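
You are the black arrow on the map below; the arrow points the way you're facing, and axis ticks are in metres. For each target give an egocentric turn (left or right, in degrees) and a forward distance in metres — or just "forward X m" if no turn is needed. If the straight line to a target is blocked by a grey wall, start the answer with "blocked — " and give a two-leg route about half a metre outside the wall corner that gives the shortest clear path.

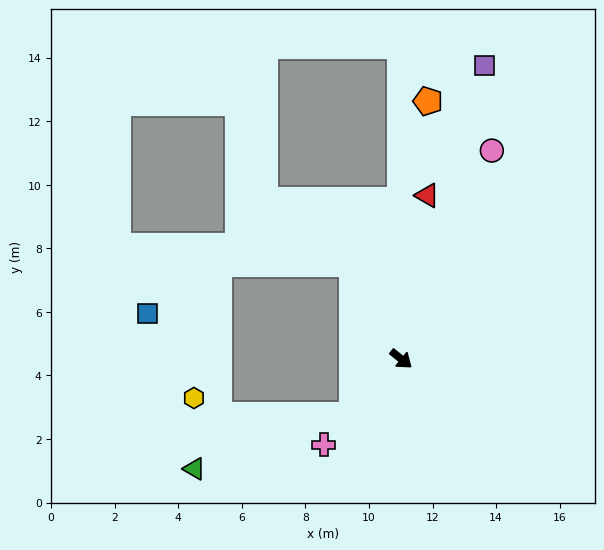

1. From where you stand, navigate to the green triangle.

blocked — turn right 92°, forward 2.4 m, then turn right 30°, forward 5.2 m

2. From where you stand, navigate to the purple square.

turn left 113°, forward 9.6 m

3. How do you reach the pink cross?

turn right 93°, forward 3.6 m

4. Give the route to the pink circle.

turn left 105°, forward 7.2 m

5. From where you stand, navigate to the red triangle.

turn left 120°, forward 5.2 m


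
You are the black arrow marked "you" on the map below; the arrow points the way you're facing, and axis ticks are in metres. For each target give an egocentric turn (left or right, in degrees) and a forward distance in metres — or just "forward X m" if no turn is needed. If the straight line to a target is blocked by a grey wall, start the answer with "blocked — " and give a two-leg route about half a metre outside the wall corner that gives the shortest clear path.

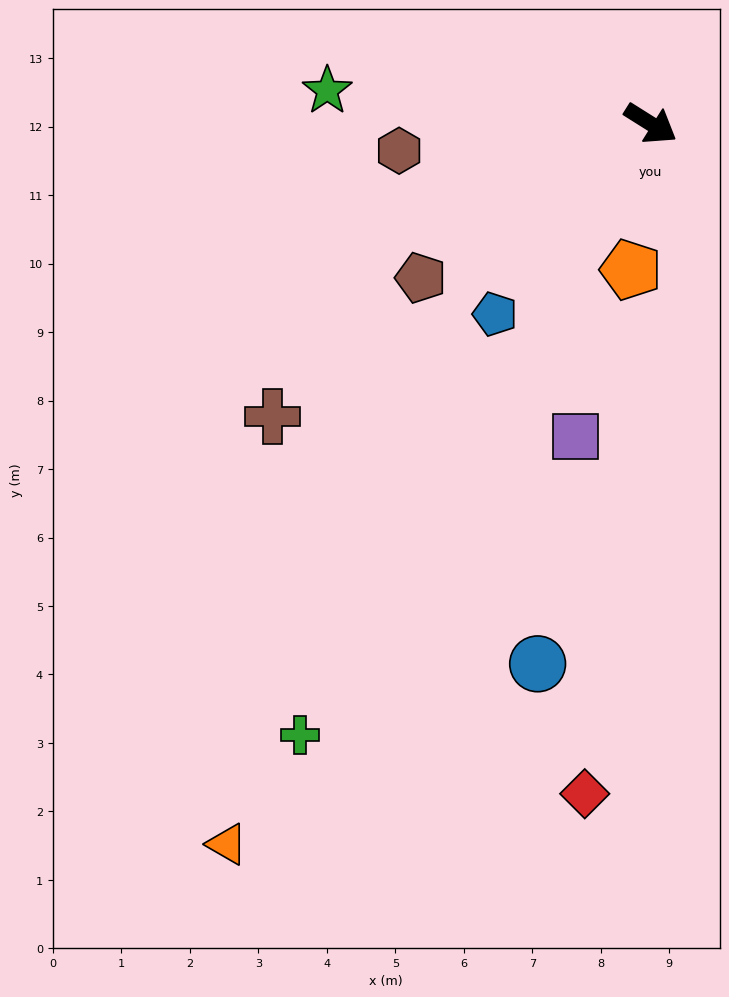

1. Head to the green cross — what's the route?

turn right 88°, forward 10.3 m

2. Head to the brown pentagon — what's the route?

turn right 114°, forward 4.0 m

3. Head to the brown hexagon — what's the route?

turn right 142°, forward 3.7 m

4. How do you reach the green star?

turn right 154°, forward 4.7 m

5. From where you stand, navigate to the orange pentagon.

turn right 66°, forward 2.2 m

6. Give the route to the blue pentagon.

turn right 97°, forward 3.6 m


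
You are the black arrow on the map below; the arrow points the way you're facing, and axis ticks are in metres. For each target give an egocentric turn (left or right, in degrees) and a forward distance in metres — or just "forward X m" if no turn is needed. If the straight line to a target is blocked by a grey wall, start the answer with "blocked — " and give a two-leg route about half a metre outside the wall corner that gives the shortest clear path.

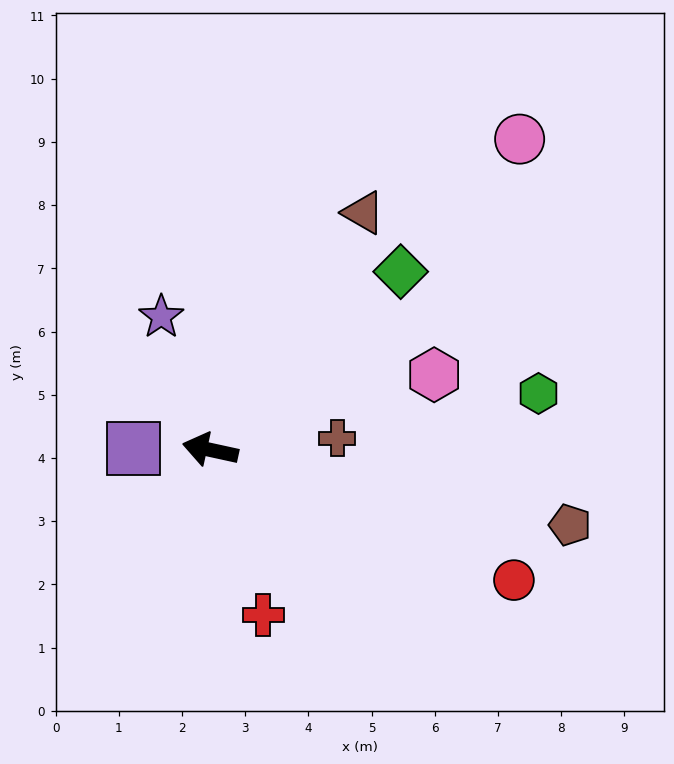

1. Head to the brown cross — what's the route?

turn right 163°, forward 2.0 m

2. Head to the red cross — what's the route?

turn left 120°, forward 2.7 m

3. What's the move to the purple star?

turn right 57°, forward 2.2 m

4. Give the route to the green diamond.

turn right 125°, forward 4.1 m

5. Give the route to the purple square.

turn left 11°, forward 1.2 m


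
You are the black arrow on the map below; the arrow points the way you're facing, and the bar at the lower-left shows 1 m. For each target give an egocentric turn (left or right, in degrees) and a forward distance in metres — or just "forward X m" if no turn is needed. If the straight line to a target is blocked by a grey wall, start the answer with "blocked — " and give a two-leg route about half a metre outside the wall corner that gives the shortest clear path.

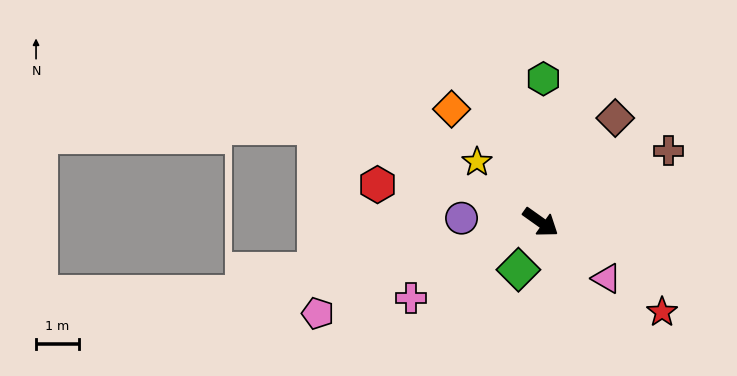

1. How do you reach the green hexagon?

turn left 124°, forward 3.3 m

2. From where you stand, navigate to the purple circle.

turn right 148°, forward 1.8 m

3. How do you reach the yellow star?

turn left 172°, forward 2.0 m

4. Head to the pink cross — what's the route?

turn right 114°, forward 3.5 m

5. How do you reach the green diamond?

turn right 80°, forward 1.2 m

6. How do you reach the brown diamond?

turn left 90°, forward 3.0 m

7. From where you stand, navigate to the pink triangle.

turn right 5°, forward 2.0 m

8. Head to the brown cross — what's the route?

turn left 65°, forward 3.4 m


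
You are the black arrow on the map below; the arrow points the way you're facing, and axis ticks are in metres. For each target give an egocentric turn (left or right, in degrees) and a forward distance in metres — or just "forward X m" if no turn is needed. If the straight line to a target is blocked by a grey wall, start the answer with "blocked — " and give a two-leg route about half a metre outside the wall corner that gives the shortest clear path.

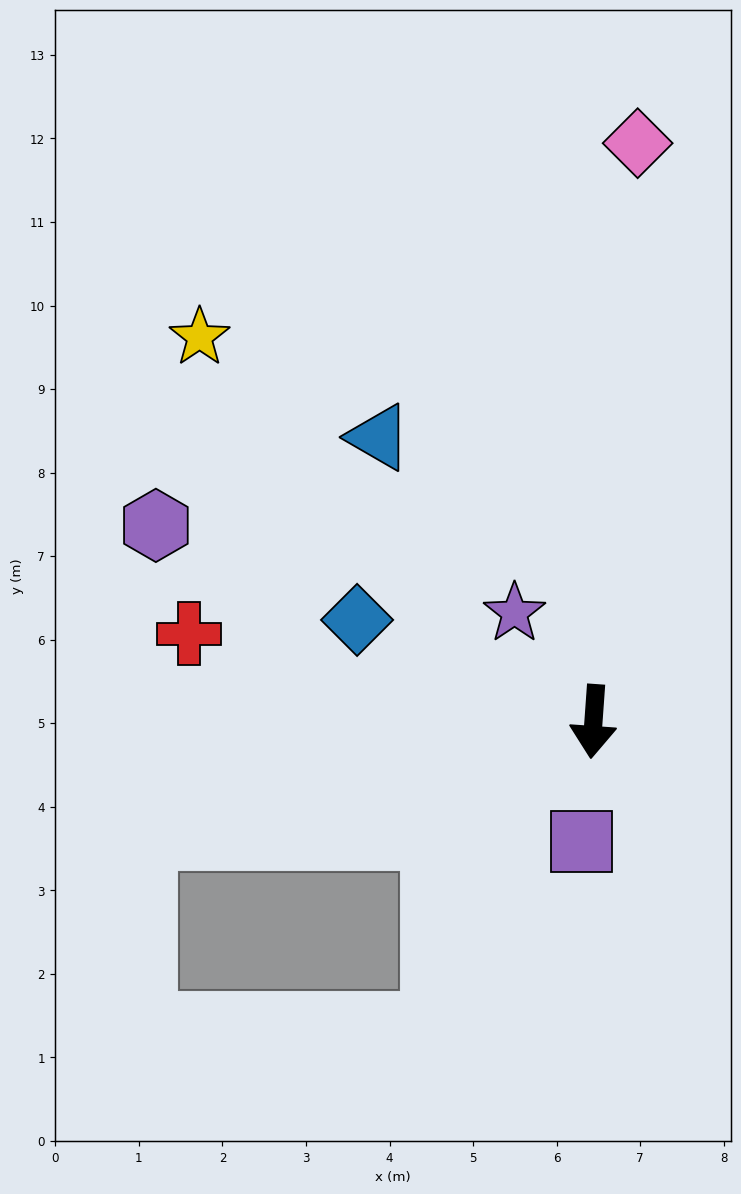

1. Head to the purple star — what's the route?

turn right 140°, forward 1.6 m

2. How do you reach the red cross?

turn right 98°, forward 5.0 m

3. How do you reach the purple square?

forward 1.4 m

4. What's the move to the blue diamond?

turn right 109°, forward 3.1 m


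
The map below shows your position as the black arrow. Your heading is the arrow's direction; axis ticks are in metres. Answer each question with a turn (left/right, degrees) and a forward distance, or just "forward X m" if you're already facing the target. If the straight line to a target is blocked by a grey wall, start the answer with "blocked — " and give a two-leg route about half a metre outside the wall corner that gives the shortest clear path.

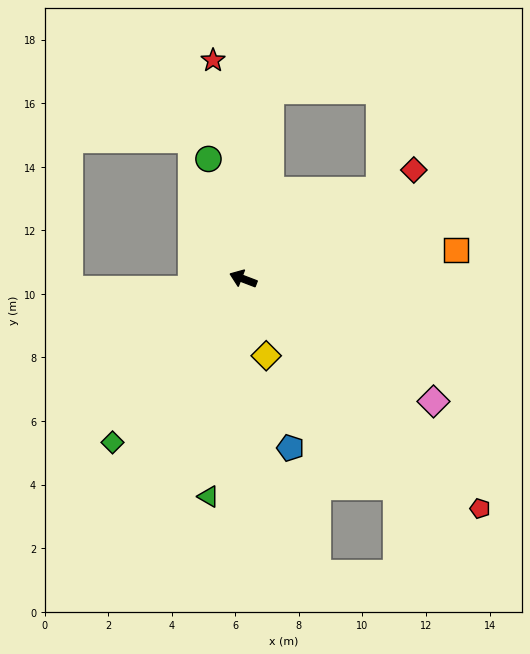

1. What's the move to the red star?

turn right 61°, forward 6.9 m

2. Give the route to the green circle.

turn right 53°, forward 3.9 m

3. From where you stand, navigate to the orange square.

turn right 151°, forward 6.8 m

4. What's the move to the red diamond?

turn right 127°, forward 6.4 m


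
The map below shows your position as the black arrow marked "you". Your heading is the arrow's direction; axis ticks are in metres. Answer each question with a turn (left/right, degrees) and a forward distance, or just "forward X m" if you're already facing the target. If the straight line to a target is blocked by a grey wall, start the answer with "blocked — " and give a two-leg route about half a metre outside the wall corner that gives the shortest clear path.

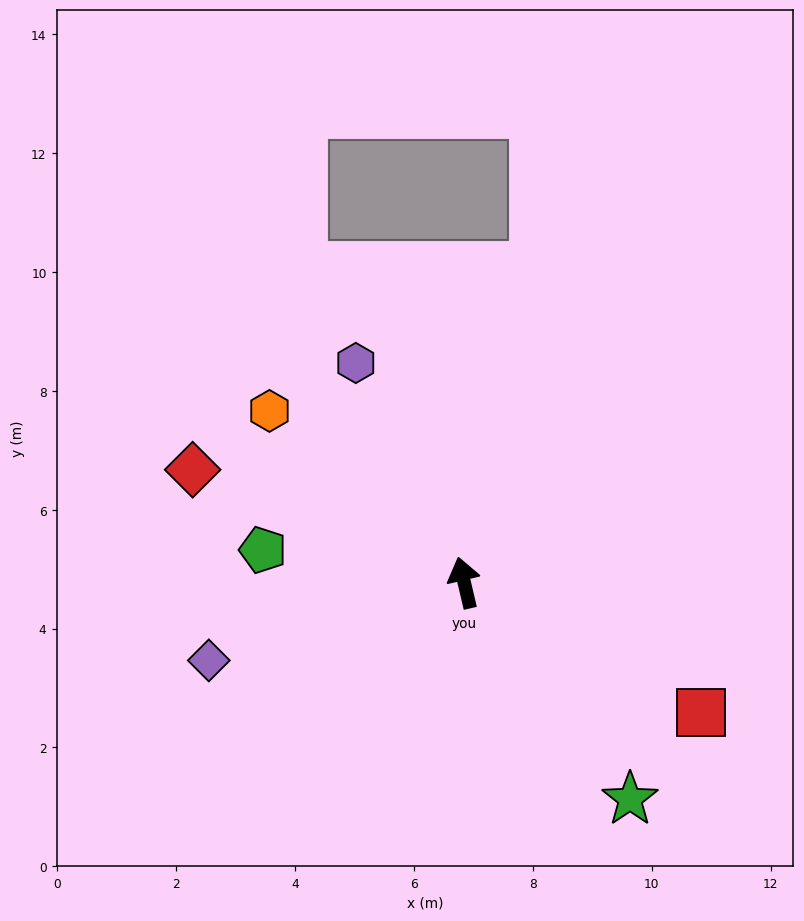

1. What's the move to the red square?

turn right 132°, forward 4.5 m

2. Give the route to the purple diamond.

turn left 94°, forward 4.5 m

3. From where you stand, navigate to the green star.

turn right 156°, forward 4.6 m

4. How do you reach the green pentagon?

turn left 68°, forward 3.4 m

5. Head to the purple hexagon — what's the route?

turn left 13°, forward 4.1 m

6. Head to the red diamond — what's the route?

turn left 54°, forward 4.9 m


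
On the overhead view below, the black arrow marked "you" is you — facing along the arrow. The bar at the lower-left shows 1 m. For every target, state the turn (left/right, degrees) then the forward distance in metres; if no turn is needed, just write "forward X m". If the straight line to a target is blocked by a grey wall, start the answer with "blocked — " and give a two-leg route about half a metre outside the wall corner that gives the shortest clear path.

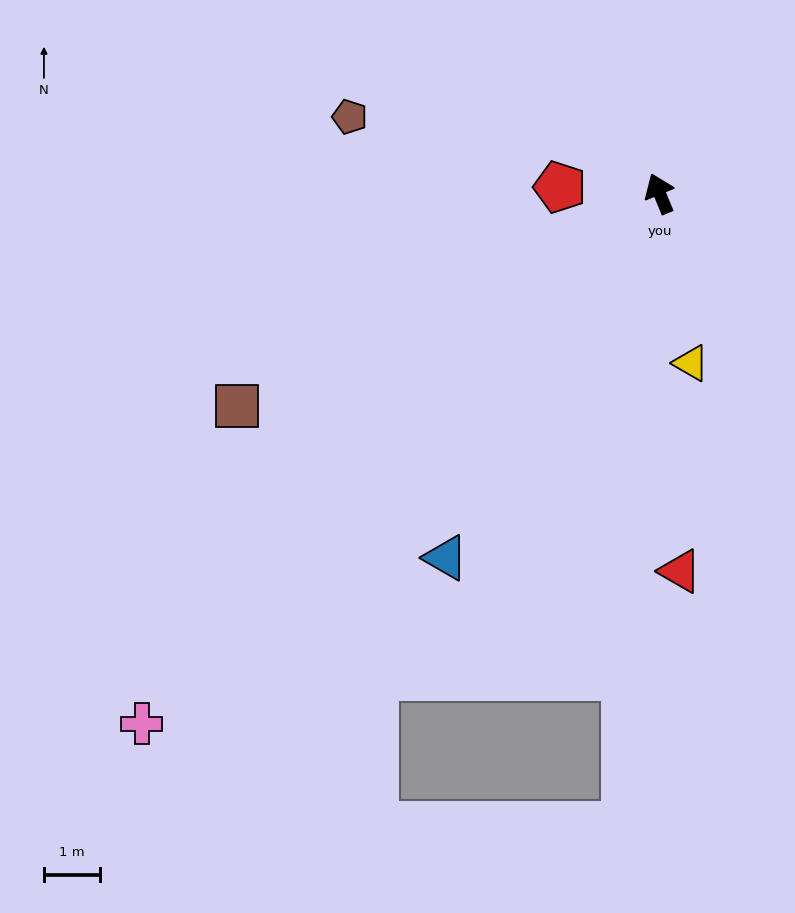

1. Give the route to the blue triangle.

turn left 127°, forward 7.6 m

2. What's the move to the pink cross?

turn left 113°, forward 13.3 m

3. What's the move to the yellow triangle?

turn left 168°, forward 3.1 m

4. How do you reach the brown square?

turn left 94°, forward 8.5 m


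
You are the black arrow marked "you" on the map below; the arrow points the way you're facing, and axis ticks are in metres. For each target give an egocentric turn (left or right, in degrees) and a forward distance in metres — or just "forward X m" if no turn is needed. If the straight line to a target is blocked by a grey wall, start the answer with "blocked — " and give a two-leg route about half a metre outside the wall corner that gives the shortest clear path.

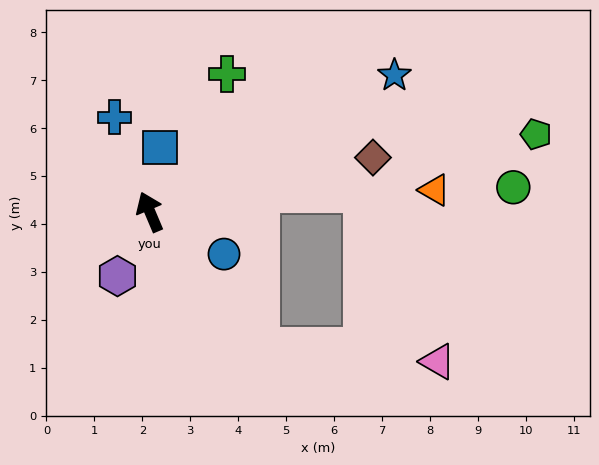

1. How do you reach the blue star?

turn right 84°, forward 5.8 m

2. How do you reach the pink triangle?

blocked — turn right 164°, forward 3.7 m, then turn left 47°, forward 3.7 m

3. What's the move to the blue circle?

turn right 143°, forward 1.8 m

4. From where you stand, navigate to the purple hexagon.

turn left 130°, forward 1.5 m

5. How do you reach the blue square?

turn right 32°, forward 1.4 m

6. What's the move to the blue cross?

turn right 2°, forward 2.1 m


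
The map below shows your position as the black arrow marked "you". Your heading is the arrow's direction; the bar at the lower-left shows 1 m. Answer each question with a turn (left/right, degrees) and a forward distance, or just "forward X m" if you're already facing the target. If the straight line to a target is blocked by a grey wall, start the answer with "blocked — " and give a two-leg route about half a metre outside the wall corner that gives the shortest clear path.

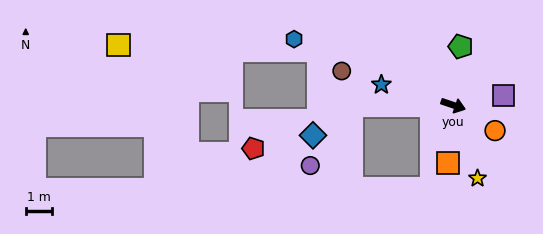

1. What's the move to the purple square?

turn left 30°, forward 1.9 m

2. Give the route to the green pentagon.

turn left 101°, forward 2.2 m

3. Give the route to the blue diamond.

blocked — turn right 161°, forward 3.8 m, then turn left 37°, forward 1.9 m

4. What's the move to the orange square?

turn right 77°, forward 2.2 m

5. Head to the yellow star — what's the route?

turn right 53°, forward 2.9 m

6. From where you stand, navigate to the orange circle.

turn right 13°, forward 1.9 m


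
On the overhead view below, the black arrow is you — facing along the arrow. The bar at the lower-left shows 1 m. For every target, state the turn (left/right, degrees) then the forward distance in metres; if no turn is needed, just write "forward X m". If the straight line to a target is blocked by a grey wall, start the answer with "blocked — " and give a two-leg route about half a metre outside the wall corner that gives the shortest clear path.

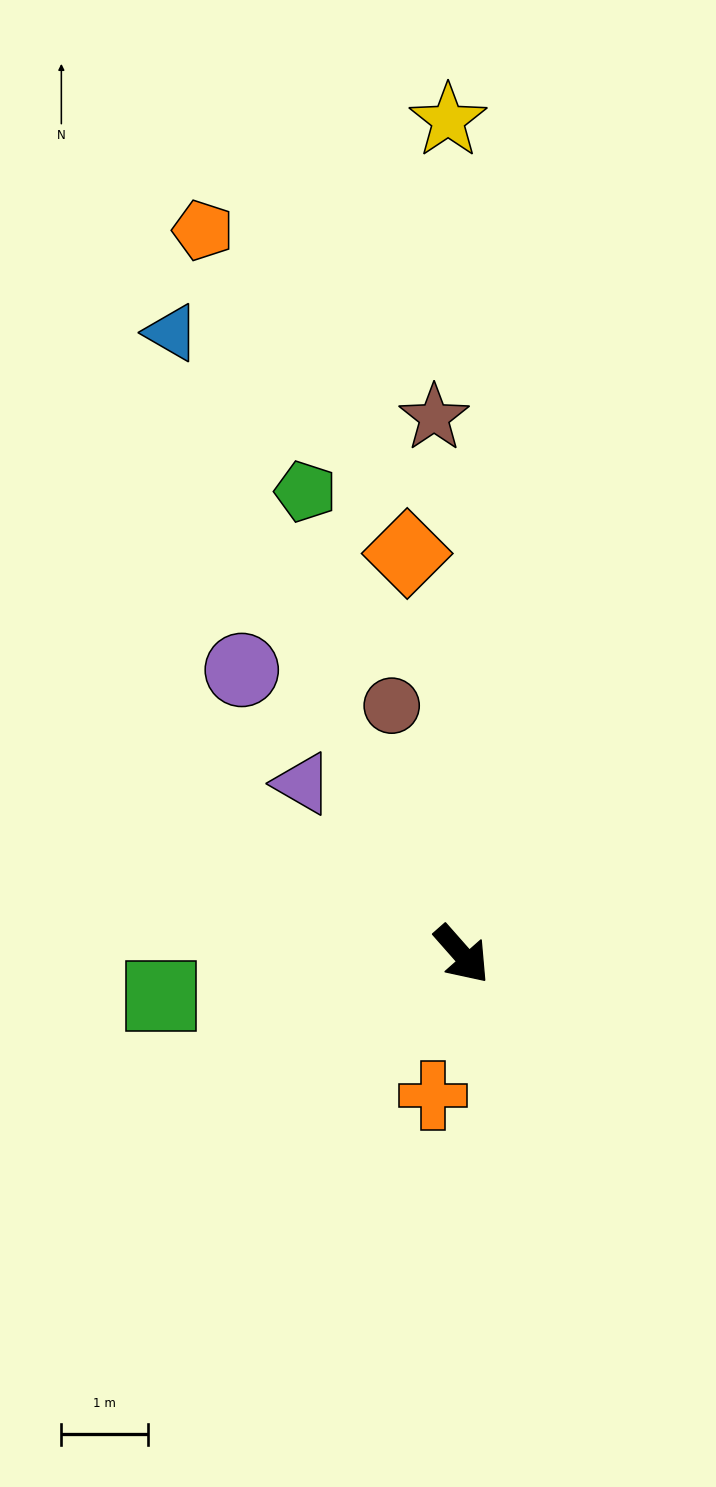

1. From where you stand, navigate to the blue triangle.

turn left 164°, forward 7.9 m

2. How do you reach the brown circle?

turn left 154°, forward 3.0 m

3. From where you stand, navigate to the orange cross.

turn right 53°, forward 1.7 m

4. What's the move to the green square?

turn right 124°, forward 3.5 m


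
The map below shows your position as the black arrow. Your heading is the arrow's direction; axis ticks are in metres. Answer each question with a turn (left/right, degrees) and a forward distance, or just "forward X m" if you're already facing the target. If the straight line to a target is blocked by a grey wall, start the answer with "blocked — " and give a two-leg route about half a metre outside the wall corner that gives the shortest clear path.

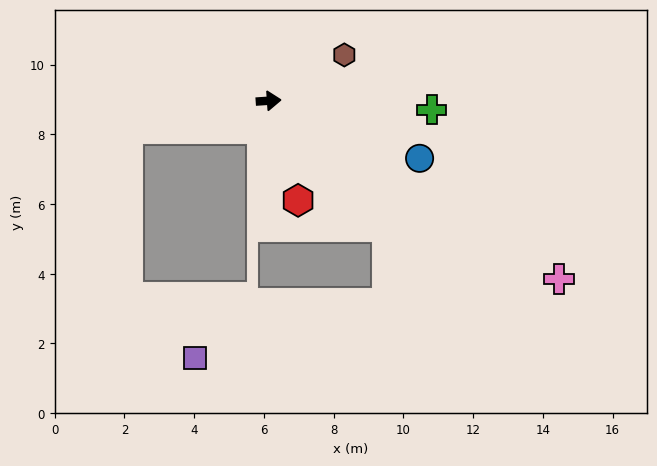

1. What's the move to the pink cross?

turn right 35°, forward 9.8 m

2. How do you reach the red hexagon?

turn right 77°, forward 3.0 m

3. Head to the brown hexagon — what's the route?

turn left 27°, forward 2.5 m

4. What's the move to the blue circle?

turn right 25°, forward 4.6 m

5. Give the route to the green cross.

turn right 7°, forward 4.7 m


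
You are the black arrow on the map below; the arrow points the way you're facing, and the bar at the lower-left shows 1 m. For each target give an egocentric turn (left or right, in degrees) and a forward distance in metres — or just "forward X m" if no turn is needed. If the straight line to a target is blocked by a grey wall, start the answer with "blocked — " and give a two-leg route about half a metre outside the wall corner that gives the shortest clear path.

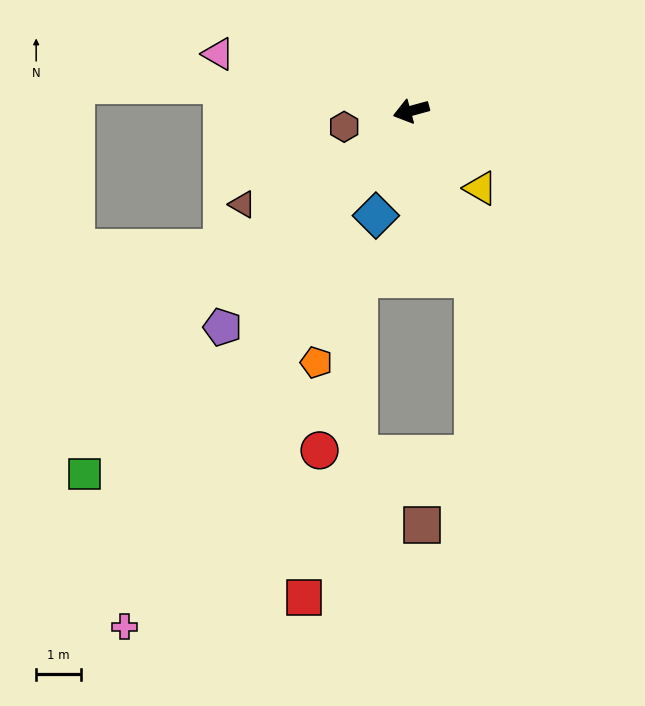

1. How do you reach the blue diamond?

turn left 56°, forward 2.5 m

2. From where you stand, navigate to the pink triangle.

turn right 32°, forward 4.5 m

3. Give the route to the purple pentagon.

turn left 34°, forward 6.4 m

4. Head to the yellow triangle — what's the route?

turn left 117°, forward 2.3 m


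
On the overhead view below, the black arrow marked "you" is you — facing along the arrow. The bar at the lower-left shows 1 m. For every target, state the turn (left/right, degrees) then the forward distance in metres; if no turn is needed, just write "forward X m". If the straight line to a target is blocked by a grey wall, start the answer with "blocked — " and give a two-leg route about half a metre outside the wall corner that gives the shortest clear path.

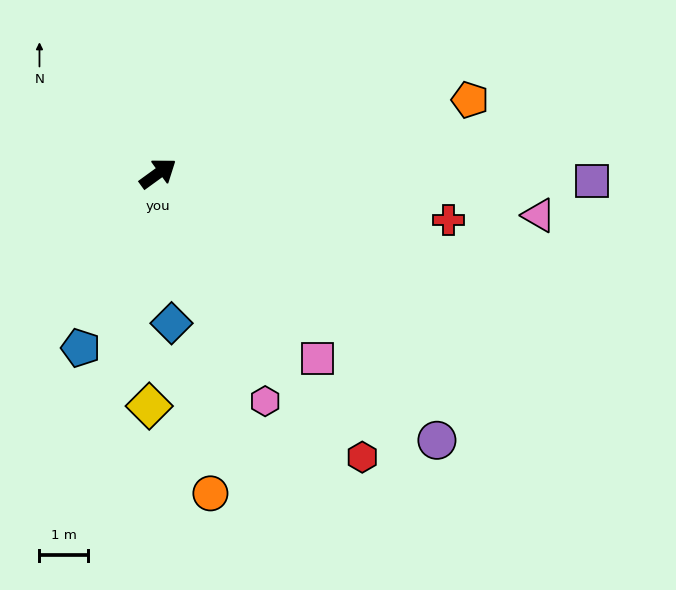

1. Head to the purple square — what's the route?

turn right 37°, forward 9.0 m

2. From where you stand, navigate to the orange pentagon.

turn right 23°, forward 6.7 m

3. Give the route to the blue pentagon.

turn right 150°, forward 4.0 m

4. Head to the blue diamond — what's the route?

turn right 121°, forward 3.1 m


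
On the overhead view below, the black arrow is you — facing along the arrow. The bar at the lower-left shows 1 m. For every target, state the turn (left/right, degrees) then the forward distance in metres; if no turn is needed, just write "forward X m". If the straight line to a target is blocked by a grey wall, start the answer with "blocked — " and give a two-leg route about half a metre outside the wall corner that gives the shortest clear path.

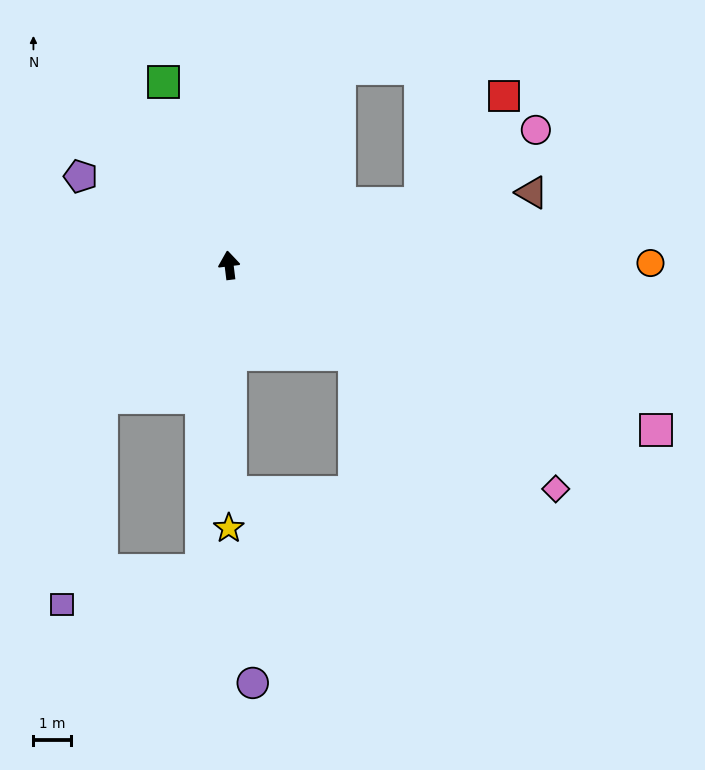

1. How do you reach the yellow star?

turn left 173°, forward 7.0 m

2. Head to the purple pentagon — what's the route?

turn left 52°, forward 4.6 m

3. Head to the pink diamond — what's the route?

turn right 131°, forward 10.5 m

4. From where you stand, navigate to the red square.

blocked — turn right 79°, forward 5.3 m, then turn left 34°, forward 3.6 m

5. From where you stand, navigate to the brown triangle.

turn right 84°, forward 8.3 m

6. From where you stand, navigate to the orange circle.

turn right 97°, forward 11.2 m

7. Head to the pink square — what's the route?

turn right 118°, forward 12.2 m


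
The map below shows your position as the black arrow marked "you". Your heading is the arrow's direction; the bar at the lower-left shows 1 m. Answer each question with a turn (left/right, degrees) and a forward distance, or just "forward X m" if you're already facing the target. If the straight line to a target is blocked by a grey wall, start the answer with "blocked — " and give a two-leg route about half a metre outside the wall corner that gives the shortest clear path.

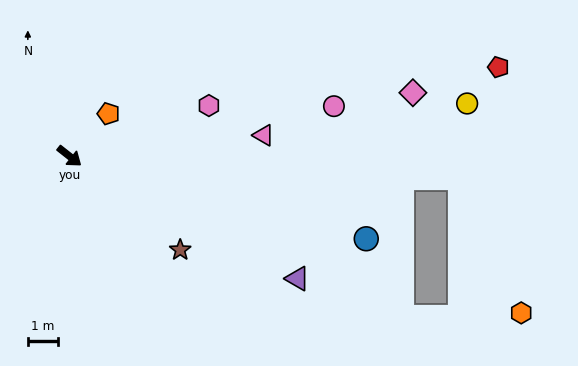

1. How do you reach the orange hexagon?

blocked — turn left 35°, forward 13.0 m, then turn right 62°, forward 4.9 m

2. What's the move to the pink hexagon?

turn left 58°, forward 4.9 m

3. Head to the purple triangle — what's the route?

turn left 10°, forward 8.6 m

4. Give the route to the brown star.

turn right 2°, forward 4.8 m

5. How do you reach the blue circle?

turn left 23°, forward 10.2 m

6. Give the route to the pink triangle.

turn left 44°, forward 6.5 m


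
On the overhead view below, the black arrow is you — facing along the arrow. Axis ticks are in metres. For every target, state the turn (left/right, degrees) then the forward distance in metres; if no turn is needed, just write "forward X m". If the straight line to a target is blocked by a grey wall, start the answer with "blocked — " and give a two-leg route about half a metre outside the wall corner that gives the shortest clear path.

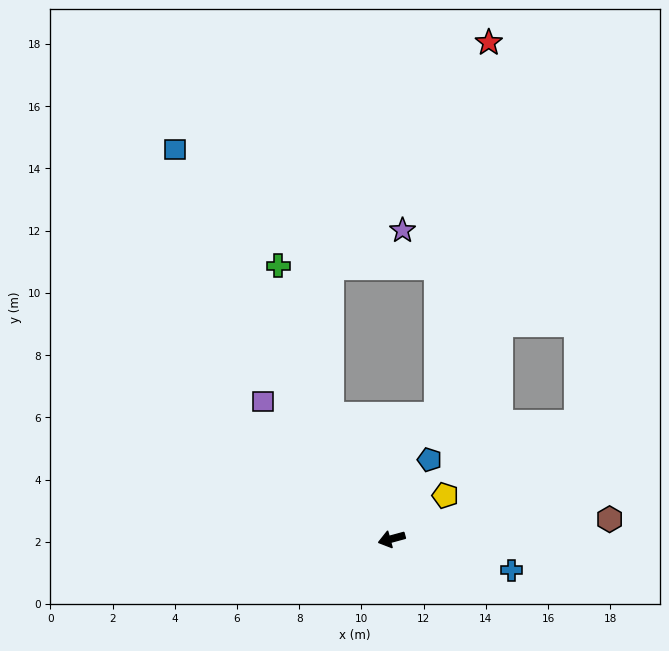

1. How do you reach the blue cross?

turn left 150°, forward 4.0 m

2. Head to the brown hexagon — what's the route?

turn left 170°, forward 7.0 m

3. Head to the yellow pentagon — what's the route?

turn right 156°, forward 2.2 m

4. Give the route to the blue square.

turn right 76°, forward 14.3 m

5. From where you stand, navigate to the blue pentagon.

turn right 131°, forward 2.8 m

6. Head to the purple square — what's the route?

turn right 62°, forward 6.1 m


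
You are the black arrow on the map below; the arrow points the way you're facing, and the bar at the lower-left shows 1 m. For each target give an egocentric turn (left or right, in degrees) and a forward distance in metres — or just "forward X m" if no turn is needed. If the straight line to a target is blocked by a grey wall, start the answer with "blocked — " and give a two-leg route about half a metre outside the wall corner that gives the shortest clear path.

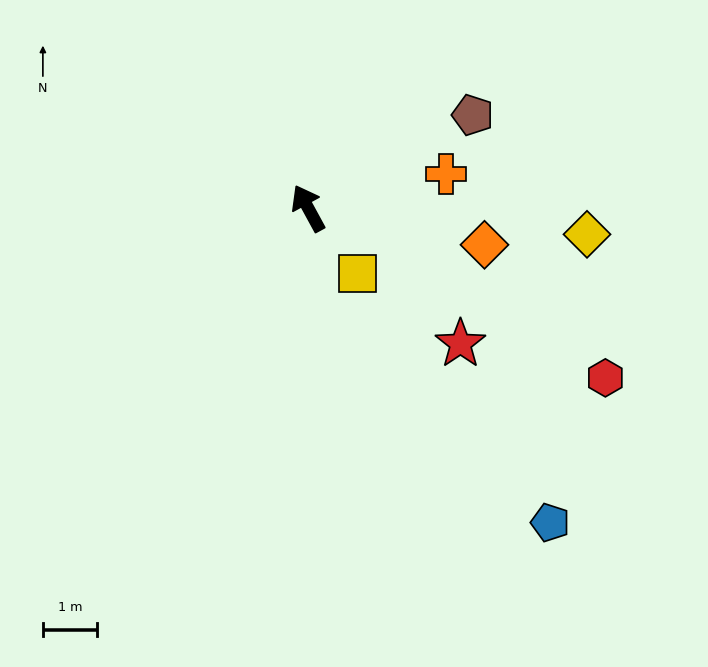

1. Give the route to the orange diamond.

turn right 130°, forward 3.3 m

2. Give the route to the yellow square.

turn right 172°, forward 1.5 m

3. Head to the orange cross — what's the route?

turn right 105°, forward 2.6 m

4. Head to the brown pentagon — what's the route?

turn right 89°, forward 3.5 m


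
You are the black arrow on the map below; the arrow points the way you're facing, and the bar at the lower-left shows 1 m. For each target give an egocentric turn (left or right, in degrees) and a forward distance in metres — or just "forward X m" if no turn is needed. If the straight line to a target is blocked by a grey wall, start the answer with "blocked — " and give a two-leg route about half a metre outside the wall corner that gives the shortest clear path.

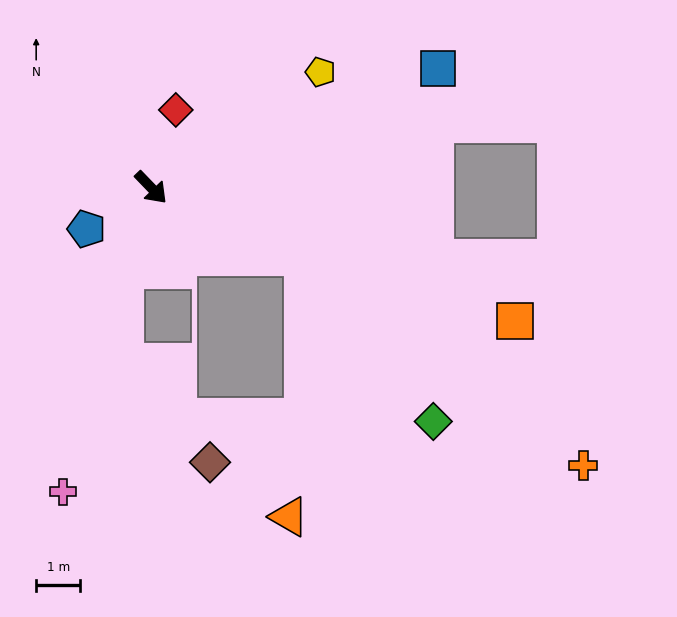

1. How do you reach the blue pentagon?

turn right 101°, forward 1.7 m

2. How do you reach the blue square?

turn left 69°, forward 7.0 m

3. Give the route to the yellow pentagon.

turn left 80°, forward 4.6 m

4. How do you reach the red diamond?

turn left 118°, forward 1.8 m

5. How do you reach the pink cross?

turn right 60°, forward 7.2 m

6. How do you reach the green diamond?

blocked — turn left 21°, forward 3.8 m, then turn right 26°, forward 4.7 m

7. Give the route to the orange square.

turn left 26°, forward 8.8 m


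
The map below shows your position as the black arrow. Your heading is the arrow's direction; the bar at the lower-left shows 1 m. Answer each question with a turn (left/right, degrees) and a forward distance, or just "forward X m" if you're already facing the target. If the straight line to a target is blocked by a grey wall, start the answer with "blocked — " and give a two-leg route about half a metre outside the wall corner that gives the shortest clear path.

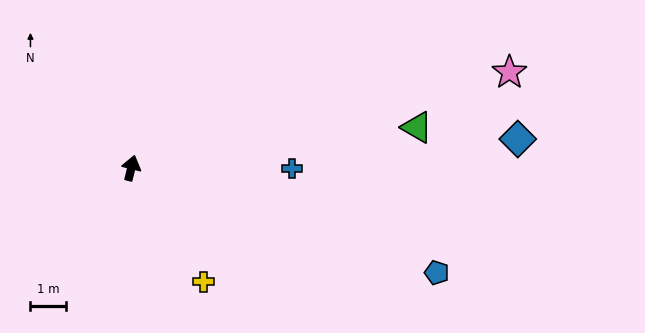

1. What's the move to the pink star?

turn right 62°, forward 11.1 m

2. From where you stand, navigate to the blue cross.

turn right 76°, forward 4.6 m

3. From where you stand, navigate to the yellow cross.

turn right 134°, forward 3.8 m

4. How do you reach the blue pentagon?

turn right 95°, forward 9.2 m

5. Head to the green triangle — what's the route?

turn right 68°, forward 8.2 m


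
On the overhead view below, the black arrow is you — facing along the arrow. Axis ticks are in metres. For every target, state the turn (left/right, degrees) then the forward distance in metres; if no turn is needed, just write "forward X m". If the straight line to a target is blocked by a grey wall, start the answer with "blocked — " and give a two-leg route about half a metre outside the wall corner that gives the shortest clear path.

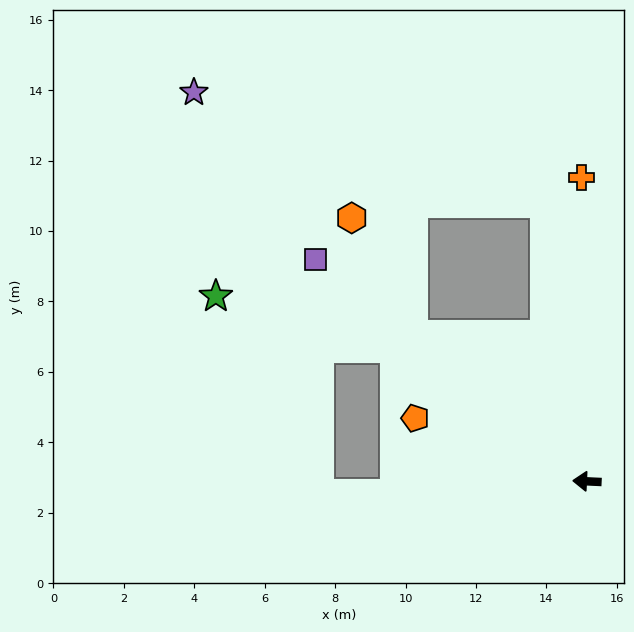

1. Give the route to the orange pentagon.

turn right 18°, forward 5.2 m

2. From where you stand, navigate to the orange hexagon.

blocked — turn right 37°, forward 6.5 m, then turn right 23°, forward 3.7 m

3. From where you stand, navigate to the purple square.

turn right 37°, forward 10.0 m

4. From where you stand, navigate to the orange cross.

turn right 86°, forward 8.6 m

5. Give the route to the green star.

blocked — turn right 32°, forward 6.7 m, then turn left 19°, forward 5.3 m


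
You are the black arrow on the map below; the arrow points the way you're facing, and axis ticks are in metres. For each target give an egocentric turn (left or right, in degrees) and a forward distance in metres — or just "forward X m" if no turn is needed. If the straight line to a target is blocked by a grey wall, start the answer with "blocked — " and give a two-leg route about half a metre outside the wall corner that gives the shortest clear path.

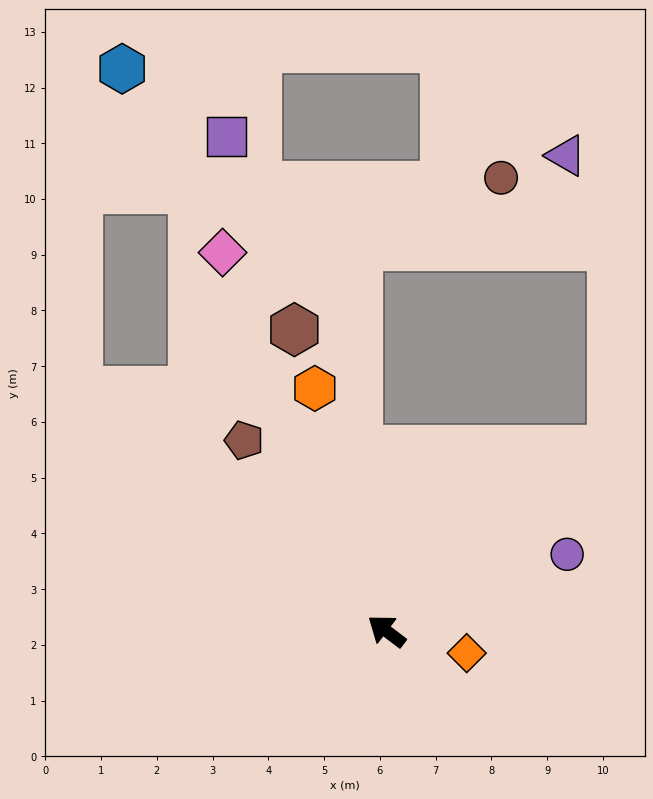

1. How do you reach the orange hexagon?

turn right 36°, forward 4.5 m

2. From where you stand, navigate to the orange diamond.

turn right 158°, forward 1.5 m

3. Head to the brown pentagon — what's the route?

turn right 16°, forward 4.3 m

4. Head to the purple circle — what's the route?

turn right 120°, forward 3.5 m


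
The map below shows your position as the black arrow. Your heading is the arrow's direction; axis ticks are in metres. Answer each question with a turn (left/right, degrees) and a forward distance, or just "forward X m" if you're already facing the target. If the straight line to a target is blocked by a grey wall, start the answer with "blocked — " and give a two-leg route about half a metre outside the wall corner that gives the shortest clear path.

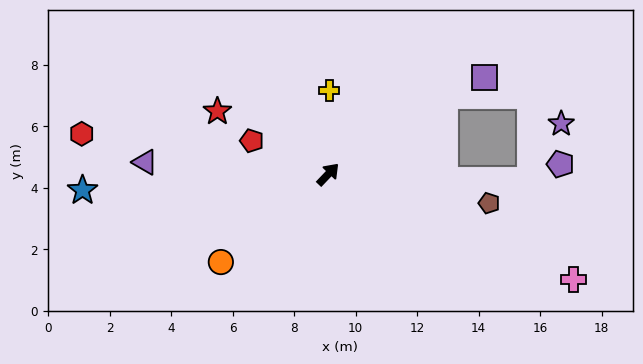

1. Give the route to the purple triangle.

turn left 130°, forward 6.0 m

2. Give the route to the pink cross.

turn right 70°, forward 8.7 m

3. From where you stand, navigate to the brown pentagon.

turn right 57°, forward 5.3 m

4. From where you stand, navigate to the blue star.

turn left 137°, forward 8.0 m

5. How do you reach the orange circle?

turn left 173°, forward 4.5 m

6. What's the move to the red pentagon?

turn left 110°, forward 2.7 m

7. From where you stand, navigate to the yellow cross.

turn left 43°, forward 2.7 m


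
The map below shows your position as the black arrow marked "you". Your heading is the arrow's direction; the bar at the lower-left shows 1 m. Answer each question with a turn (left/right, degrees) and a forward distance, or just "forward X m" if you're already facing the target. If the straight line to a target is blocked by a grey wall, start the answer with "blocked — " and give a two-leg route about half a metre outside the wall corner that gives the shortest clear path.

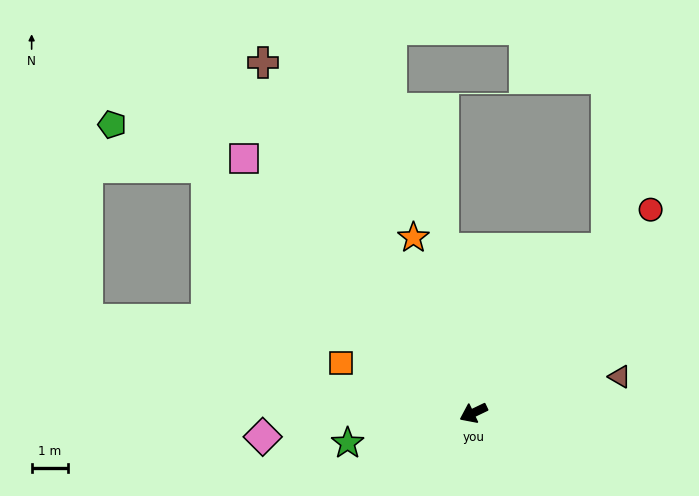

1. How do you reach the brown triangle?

turn left 168°, forward 4.1 m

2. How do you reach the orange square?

turn right 46°, forward 3.9 m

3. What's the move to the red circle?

turn right 157°, forward 7.3 m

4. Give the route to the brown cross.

turn right 85°, forward 11.1 m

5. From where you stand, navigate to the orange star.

turn right 97°, forward 5.0 m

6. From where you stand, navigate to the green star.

turn right 12°, forward 3.5 m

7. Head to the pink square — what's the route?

turn right 74°, forward 9.3 m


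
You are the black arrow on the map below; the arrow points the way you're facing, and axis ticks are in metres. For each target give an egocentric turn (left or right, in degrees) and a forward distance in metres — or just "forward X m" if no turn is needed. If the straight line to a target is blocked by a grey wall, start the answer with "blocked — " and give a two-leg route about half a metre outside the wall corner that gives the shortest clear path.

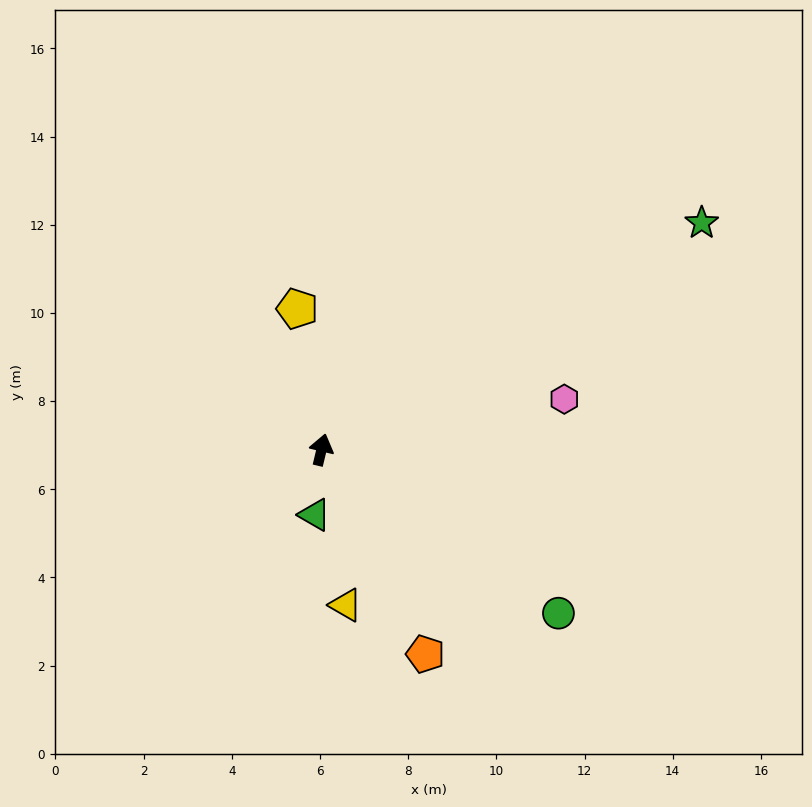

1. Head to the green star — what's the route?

turn right 46°, forward 10.0 m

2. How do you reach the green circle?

turn right 111°, forward 6.5 m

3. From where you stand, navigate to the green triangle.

turn right 173°, forward 1.5 m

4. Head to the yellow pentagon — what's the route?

turn left 23°, forward 3.2 m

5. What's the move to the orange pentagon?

turn right 140°, forward 5.2 m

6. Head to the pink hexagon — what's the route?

turn right 65°, forward 5.6 m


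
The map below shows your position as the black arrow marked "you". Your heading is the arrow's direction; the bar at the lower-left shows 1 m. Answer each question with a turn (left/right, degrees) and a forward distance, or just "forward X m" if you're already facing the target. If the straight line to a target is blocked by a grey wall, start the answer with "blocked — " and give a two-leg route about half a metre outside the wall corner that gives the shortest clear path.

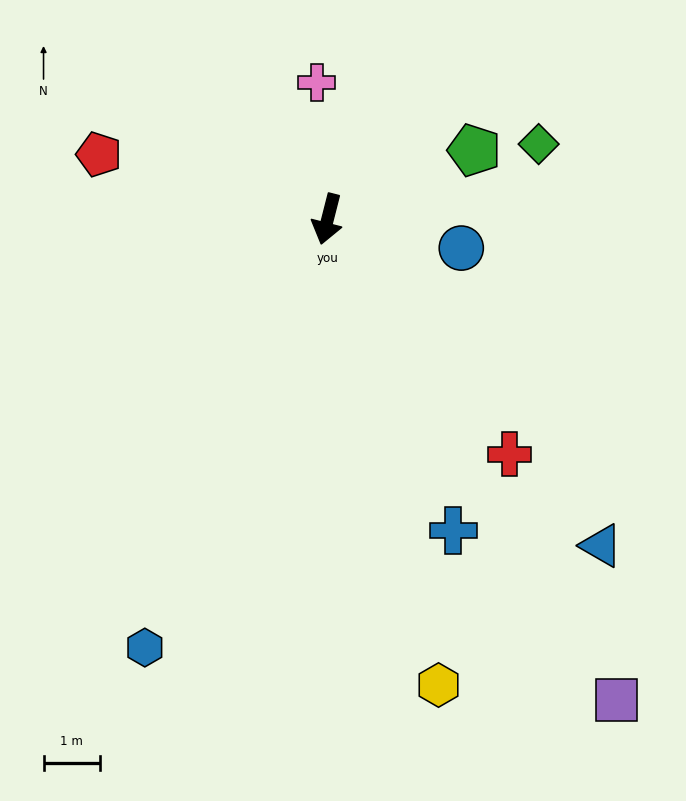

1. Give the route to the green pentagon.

turn left 129°, forward 2.9 m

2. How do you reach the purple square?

turn left 45°, forward 9.9 m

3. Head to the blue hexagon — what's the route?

turn right 9°, forward 8.2 m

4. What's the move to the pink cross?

turn right 161°, forward 2.4 m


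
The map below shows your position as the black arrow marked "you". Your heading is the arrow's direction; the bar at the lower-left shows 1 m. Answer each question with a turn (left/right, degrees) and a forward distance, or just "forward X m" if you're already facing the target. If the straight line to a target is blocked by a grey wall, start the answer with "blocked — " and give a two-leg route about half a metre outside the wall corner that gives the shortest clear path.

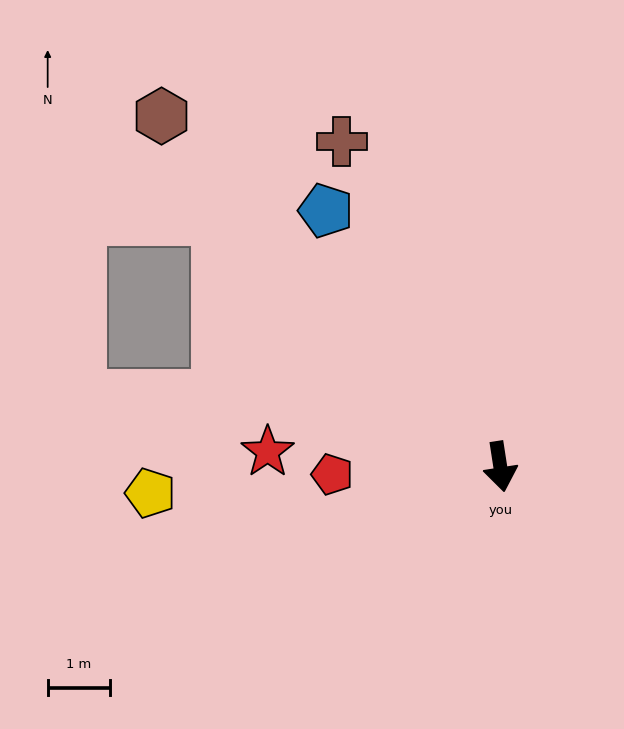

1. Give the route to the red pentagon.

turn right 96°, forward 2.7 m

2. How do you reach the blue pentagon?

turn right 155°, forward 5.0 m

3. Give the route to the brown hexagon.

turn right 145°, forward 7.9 m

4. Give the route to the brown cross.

turn right 163°, forward 5.8 m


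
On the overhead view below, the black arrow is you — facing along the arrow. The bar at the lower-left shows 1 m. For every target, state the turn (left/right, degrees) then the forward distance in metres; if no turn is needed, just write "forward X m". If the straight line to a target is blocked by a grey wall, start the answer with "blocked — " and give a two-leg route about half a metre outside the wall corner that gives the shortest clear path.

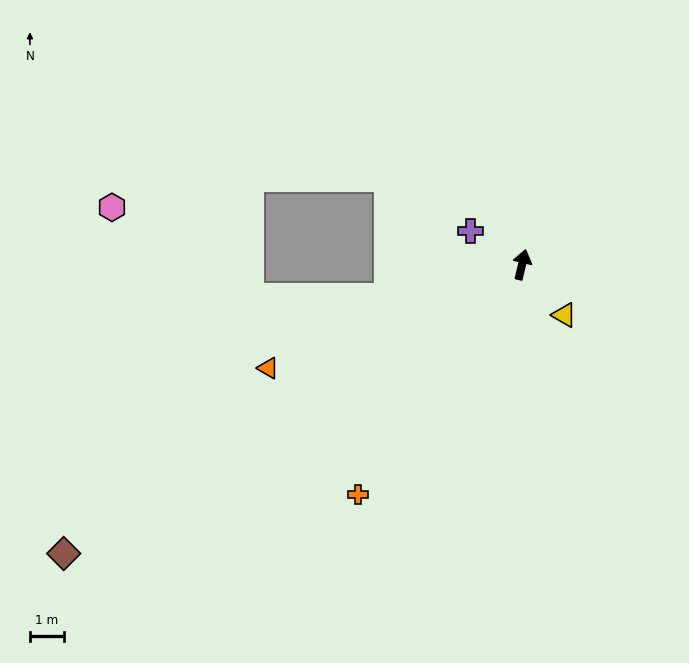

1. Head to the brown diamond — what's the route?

turn left 136°, forward 16.0 m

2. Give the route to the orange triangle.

turn left 126°, forward 8.1 m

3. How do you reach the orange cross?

turn left 158°, forward 8.3 m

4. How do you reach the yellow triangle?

turn right 127°, forward 1.9 m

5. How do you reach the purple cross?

turn left 70°, forward 1.8 m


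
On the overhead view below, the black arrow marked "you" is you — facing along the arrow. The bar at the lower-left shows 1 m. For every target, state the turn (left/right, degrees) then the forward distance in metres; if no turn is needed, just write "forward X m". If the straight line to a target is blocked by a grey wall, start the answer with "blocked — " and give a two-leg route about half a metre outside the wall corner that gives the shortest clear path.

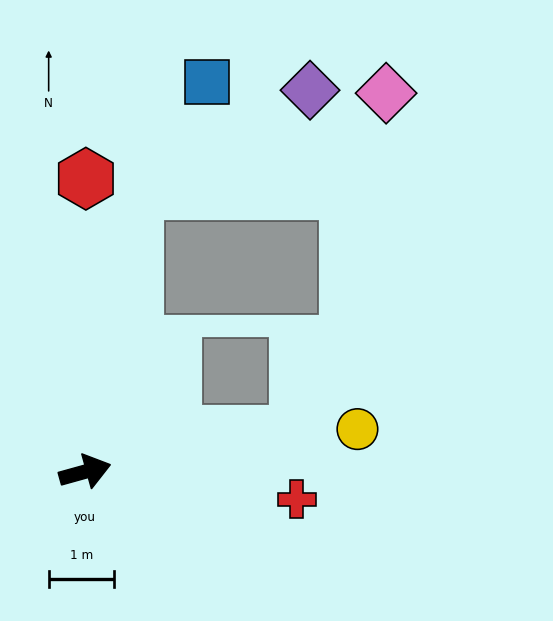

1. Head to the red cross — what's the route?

turn right 23°, forward 3.3 m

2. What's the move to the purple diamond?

blocked — turn left 64°, forward 4.4 m, then turn right 49°, forward 3.1 m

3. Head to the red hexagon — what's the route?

turn left 74°, forward 4.5 m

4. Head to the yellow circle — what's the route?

turn right 7°, forward 4.2 m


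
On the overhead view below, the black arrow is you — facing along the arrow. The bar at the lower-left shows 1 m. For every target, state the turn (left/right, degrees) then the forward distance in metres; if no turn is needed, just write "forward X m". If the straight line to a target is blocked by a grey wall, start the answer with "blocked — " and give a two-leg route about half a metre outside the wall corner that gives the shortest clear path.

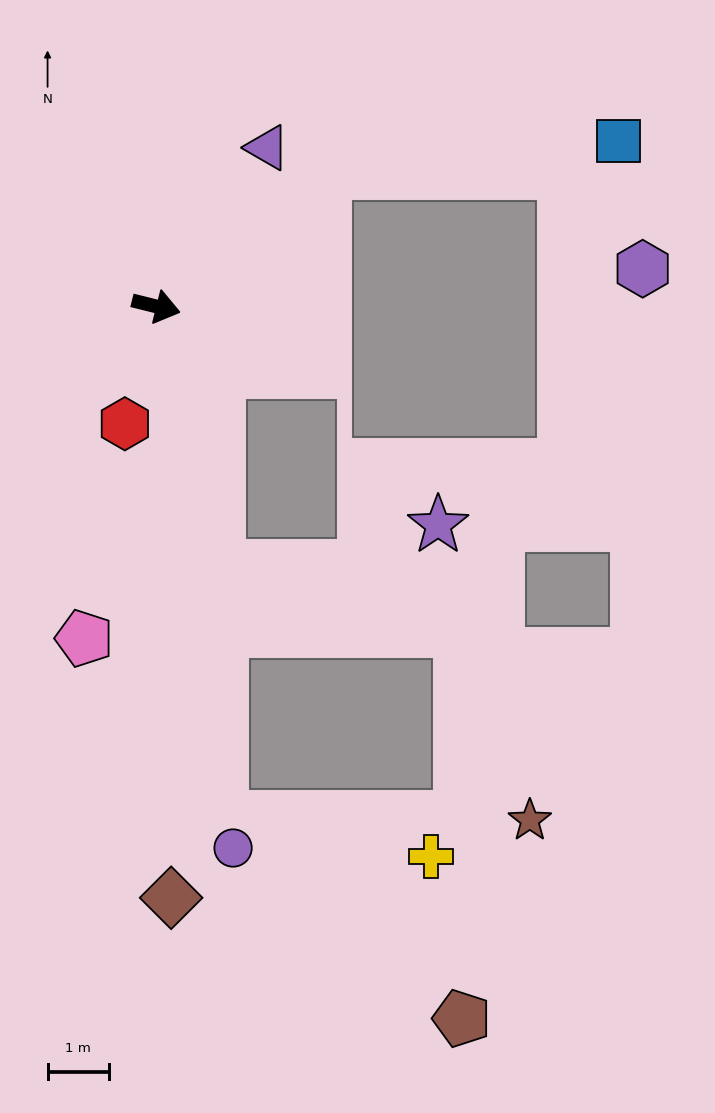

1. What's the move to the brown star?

blocked — turn right 69°, forward 8.4 m, then turn left 82°, forward 5.0 m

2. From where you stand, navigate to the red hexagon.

turn right 91°, forward 2.0 m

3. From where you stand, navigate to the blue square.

blocked — turn left 52°, forward 3.5 m, then turn right 32°, forward 4.8 m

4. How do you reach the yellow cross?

blocked — turn right 69°, forward 8.4 m, then turn left 72°, forward 3.4 m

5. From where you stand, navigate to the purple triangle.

turn left 69°, forward 3.1 m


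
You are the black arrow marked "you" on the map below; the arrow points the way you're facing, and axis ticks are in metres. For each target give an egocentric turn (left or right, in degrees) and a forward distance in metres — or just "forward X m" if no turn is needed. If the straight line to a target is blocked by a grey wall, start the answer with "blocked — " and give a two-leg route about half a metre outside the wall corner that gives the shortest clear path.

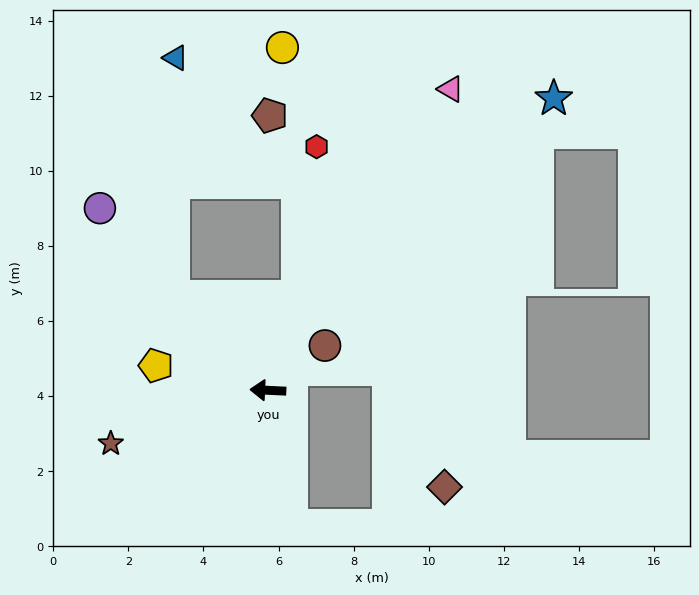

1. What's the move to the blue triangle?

blocked — turn right 43°, forward 3.5 m, then turn right 45°, forward 6.4 m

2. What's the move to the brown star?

turn left 21°, forward 4.4 m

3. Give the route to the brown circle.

turn right 139°, forward 1.9 m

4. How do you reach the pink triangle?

turn right 119°, forward 9.4 m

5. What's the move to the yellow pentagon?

turn right 10°, forward 3.1 m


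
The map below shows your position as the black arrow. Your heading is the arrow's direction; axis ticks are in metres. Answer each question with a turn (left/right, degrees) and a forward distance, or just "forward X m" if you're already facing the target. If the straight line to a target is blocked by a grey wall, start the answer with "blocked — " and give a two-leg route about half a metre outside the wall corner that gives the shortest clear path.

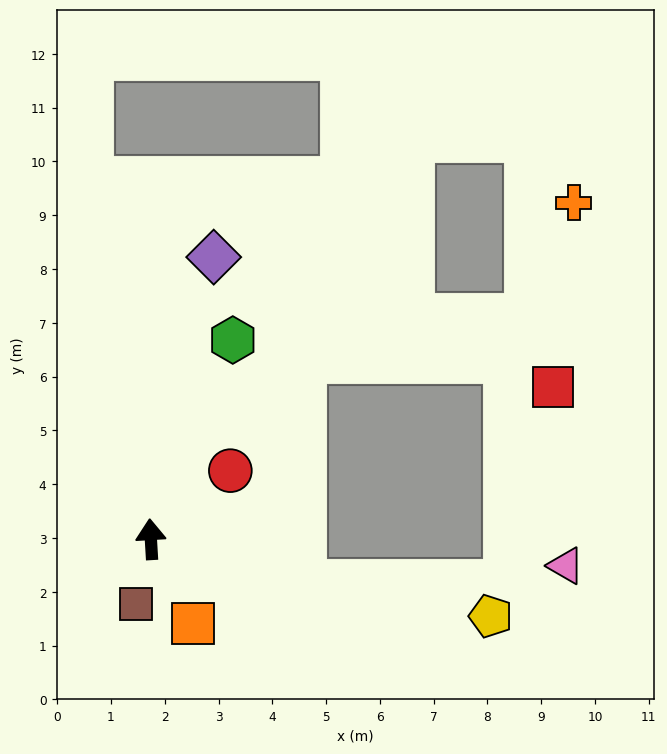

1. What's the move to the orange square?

turn right 157°, forward 1.8 m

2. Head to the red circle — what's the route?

turn right 53°, forward 2.0 m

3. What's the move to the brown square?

turn left 164°, forward 1.2 m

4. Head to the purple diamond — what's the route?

turn right 16°, forward 5.4 m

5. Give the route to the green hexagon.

turn right 26°, forward 4.0 m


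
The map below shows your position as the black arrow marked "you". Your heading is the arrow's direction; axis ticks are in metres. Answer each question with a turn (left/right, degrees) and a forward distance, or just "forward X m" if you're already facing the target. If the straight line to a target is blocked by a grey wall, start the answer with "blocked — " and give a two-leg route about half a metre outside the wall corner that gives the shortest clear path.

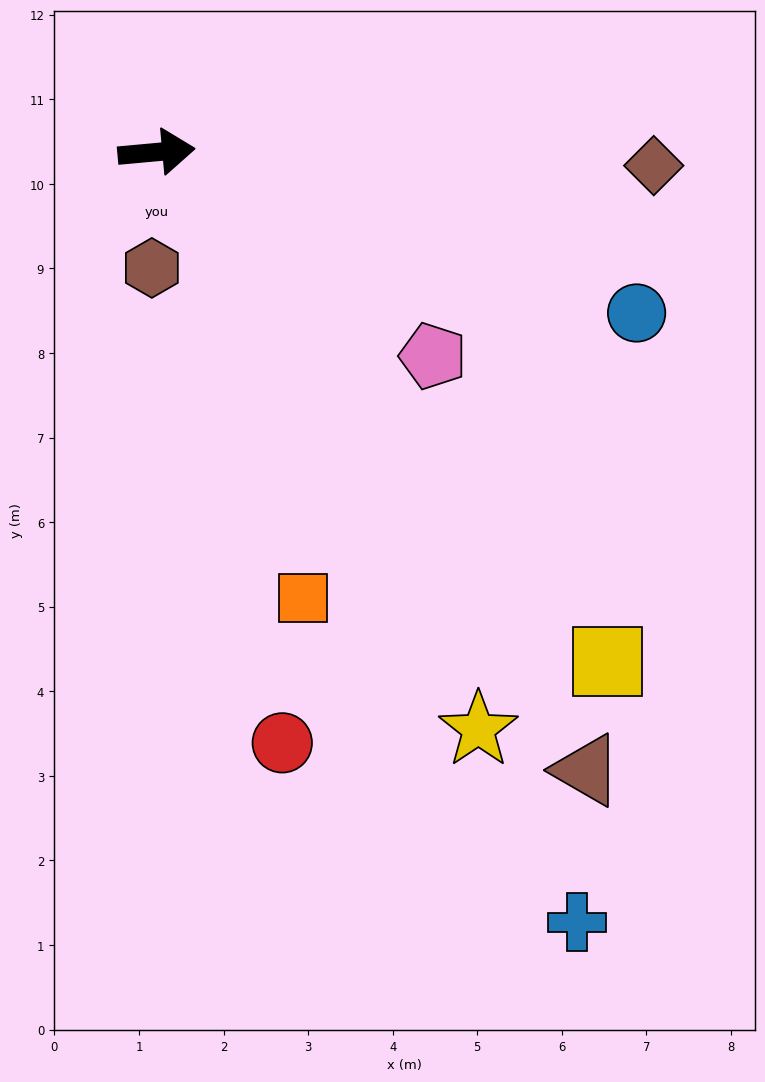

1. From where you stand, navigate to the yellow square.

turn right 54°, forward 8.0 m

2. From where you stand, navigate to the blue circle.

turn right 24°, forward 6.0 m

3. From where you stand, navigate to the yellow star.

turn right 66°, forward 7.8 m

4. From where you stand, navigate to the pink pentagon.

turn right 42°, forward 4.1 m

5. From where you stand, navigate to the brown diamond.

turn right 7°, forward 5.9 m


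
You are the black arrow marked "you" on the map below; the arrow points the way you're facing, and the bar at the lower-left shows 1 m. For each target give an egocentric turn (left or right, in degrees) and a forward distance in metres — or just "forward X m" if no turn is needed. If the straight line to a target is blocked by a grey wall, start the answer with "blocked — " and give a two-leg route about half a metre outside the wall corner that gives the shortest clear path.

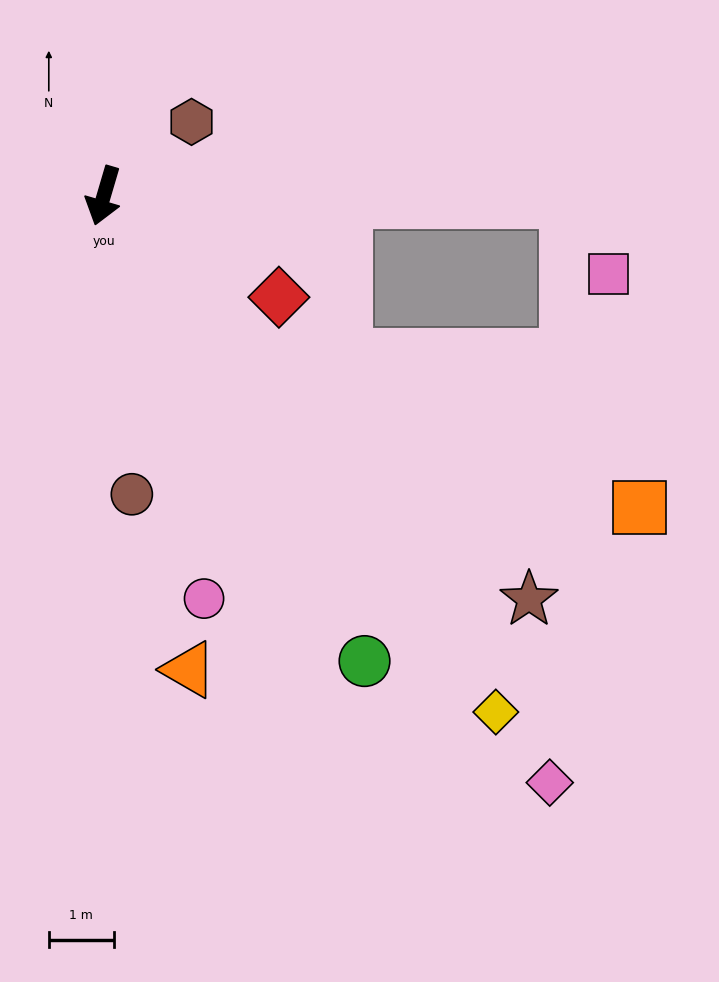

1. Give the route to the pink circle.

turn left 30°, forward 6.4 m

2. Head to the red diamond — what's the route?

turn left 76°, forward 3.1 m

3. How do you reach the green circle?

turn left 46°, forward 8.2 m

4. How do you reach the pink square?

blocked — turn left 106°, forward 7.1 m, then turn right 60°, forward 1.3 m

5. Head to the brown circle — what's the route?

turn left 22°, forward 4.6 m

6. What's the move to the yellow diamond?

turn left 54°, forward 10.0 m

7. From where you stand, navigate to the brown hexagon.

turn left 147°, forward 1.8 m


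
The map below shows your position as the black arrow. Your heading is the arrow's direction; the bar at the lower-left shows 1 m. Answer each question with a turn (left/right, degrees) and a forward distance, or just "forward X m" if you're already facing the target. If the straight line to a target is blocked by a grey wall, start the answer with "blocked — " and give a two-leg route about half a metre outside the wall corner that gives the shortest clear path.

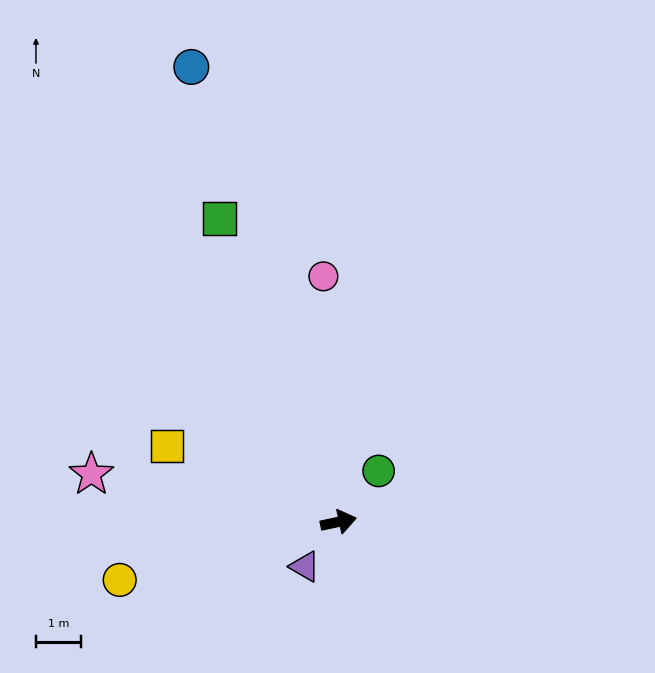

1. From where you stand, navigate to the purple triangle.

turn right 139°, forward 1.2 m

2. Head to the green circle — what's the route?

turn left 40°, forward 1.4 m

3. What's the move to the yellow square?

turn left 144°, forward 4.2 m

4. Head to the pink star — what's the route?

turn left 157°, forward 5.6 m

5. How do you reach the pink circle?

turn left 81°, forward 5.5 m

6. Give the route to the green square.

turn left 99°, forward 7.2 m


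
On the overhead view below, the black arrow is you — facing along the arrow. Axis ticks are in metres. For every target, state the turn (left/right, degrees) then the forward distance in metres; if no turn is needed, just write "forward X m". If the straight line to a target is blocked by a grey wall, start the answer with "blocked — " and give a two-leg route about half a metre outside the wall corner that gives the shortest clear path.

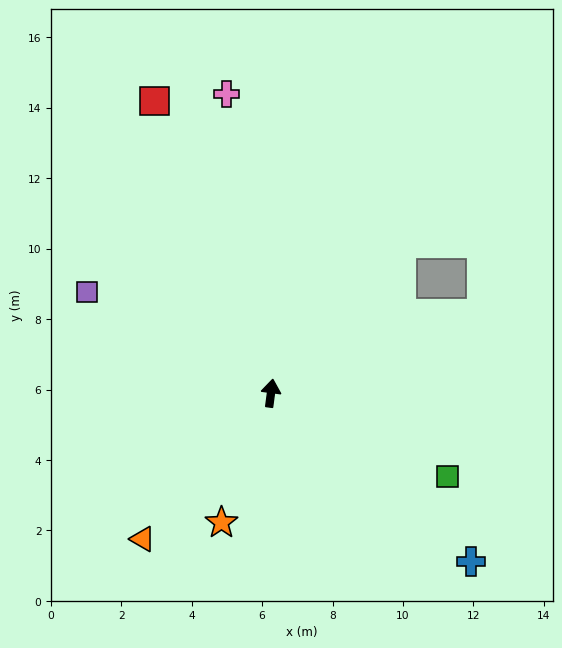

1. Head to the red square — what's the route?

turn left 29°, forward 8.9 m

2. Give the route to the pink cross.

turn left 16°, forward 8.6 m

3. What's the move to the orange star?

turn left 167°, forward 3.9 m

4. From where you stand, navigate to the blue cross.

turn right 123°, forward 7.4 m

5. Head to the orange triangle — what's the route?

turn left 146°, forward 5.5 m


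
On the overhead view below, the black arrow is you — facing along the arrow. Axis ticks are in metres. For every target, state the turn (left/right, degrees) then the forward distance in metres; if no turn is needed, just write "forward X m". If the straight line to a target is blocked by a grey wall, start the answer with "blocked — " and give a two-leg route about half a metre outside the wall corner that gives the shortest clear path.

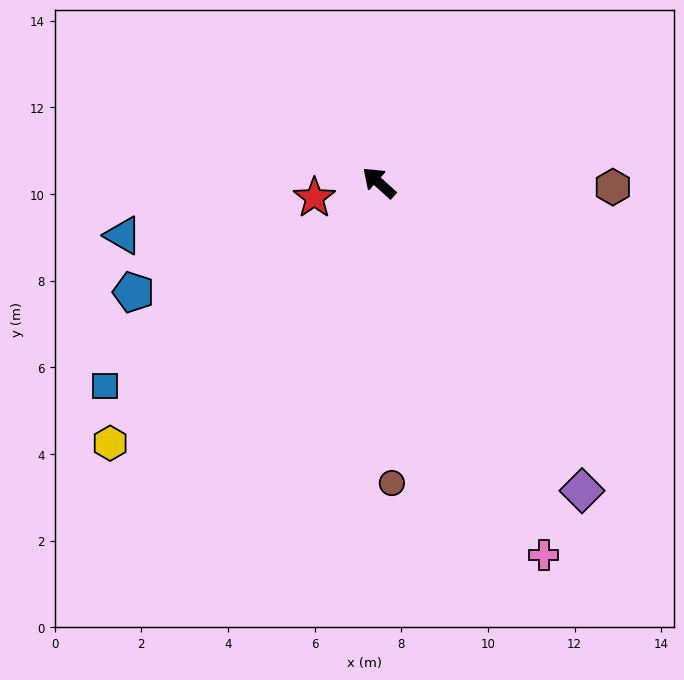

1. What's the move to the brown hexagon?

turn right 139°, forward 5.4 m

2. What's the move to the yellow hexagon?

turn left 86°, forward 8.6 m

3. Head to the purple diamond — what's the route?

turn left 166°, forward 8.5 m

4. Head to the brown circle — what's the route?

turn left 135°, forward 6.9 m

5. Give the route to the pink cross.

turn left 156°, forward 9.4 m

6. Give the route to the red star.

turn left 55°, forward 1.5 m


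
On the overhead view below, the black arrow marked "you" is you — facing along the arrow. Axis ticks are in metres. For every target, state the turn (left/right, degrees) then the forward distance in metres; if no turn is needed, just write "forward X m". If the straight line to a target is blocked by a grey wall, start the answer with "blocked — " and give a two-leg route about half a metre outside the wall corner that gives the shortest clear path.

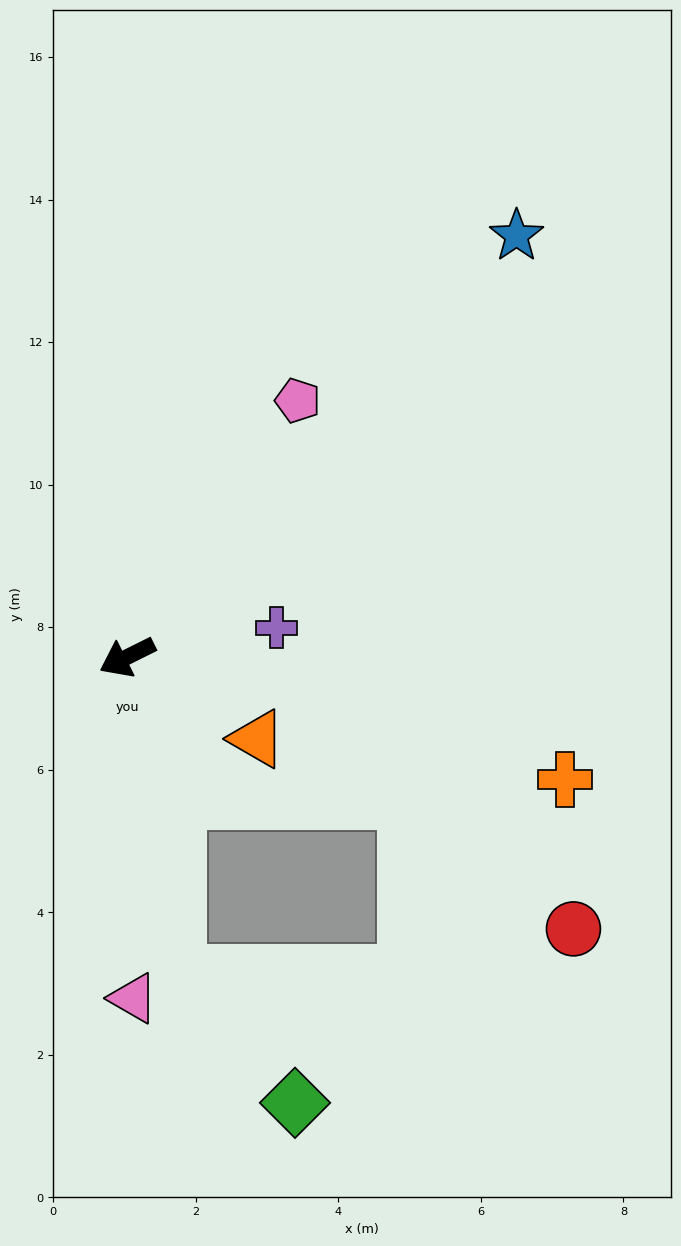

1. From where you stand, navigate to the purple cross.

turn left 165°, forward 2.1 m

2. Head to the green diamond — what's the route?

blocked — turn left 72°, forward 4.5 m, then turn left 35°, forward 2.5 m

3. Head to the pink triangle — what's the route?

turn left 65°, forward 4.8 m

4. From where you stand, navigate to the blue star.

turn right 159°, forward 8.1 m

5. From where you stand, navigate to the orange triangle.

turn left 121°, forward 2.2 m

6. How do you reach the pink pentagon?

turn right 150°, forward 4.3 m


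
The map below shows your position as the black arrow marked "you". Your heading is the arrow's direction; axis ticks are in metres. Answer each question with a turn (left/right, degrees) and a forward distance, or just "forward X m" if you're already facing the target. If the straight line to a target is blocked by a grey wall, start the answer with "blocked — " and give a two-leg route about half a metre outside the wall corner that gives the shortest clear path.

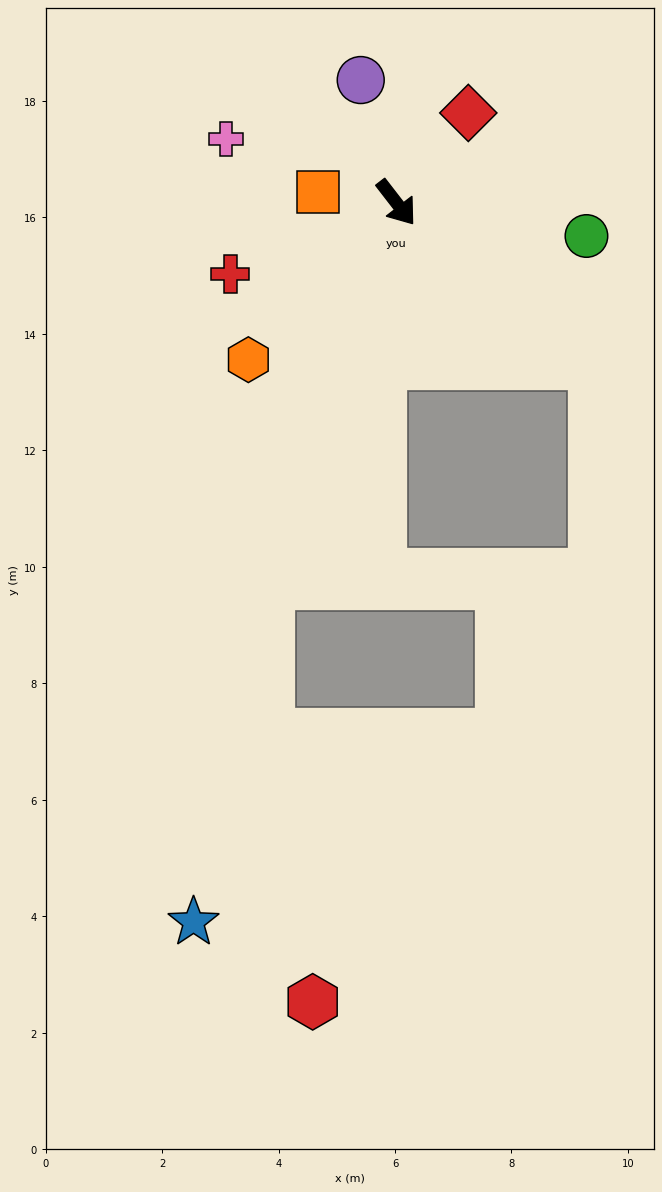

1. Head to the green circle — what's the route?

turn left 42°, forward 3.3 m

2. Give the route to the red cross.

turn right 105°, forward 3.1 m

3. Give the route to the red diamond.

turn left 104°, forward 2.0 m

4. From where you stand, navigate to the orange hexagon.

turn right 81°, forward 3.7 m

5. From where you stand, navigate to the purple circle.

turn left 158°, forward 2.2 m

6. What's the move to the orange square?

turn right 136°, forward 1.4 m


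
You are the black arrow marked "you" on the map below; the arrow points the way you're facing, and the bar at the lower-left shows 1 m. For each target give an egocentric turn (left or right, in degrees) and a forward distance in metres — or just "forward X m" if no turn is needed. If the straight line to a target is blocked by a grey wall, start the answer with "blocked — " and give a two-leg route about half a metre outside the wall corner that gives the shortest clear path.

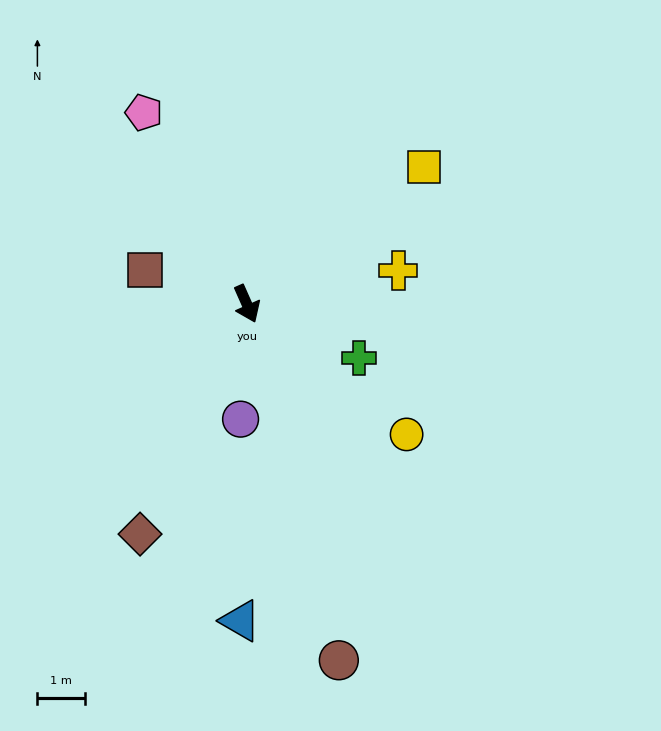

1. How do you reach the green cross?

turn left 40°, forward 2.6 m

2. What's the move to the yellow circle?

turn left 27°, forward 4.4 m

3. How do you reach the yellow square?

turn left 104°, forward 4.8 m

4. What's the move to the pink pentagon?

turn right 176°, forward 4.6 m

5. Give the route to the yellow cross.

turn left 79°, forward 3.3 m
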